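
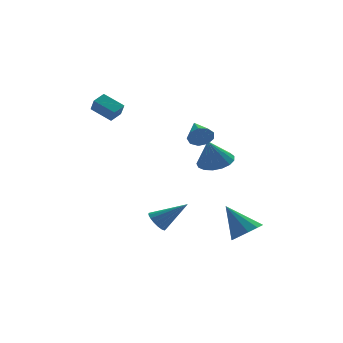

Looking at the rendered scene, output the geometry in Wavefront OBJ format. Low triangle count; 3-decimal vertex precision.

v 0.997 -3.302 2.598
v 1.324 -3.491 3.222
v 0.903 -1.798 3.102
v 1.666 -3.357 2.884
v 1.695 -3.197 2.412
v 1.396 -3.086 2.027
v 0.911 -3.077 1.909
v 0.466 -3.173 2.113
v 0.269 -3.33 2.545
v 0.413 -3.474 3.001
v 0.829 -3.538 3.268
v 2.734 1.991 -1.023
v 3.662 1.484 -0.859
v 2.226 1.589 0.603
v 3.757 1.965 -0.71
v 3.617 2.452 -0.633
v 3.276 2.833 -0.645
v 2.81 3.022 -0.744
v 2.326 2.974 -0.907
v 1.936 2.701 -1.096
v 1.729 2.266 -1.268
v 1.752 1.768 -1.385
v 2 1.321 -1.418
v 2.416 1.027 -1.361
v 2.904 0.955 -1.226
v 3.354 1.12 -1.045
v 3.421 -3.492 -4.259
v 4.203 -3.682 -3.683
v 2.439 -2.628 -2.641
v 4.281 -3.129 -3.931
v 4.031 -2.713 -4.304
v 3.547 -2.596 -4.66
v 3.015 -2.82 -4.863
v 2.638 -3.301 -4.835
v 2.56 -3.855 -4.587
v 2.81 -4.27 -4.214
v 3.294 -4.388 -3.858
v 3.826 -4.163 -3.655
v -2.829 1.534 2.995
v -3.838 2.268 3.671
v -2.945 2.081 2.227
v -3.954 2.816 2.904
v -2.226 2.084 3.296
v -3.235 2.819 3.973
v -2.342 2.632 2.529
v -3.351 3.366 3.205
v -1.134 -2.388 -3.624
v -0.801 -2.788 -4.122
v 0.434 -2.632 -2.376
v -0.696 -2.467 -4.19
v -0.692 -2.128 -4.129
v -0.789 -1.848 -3.953
v -0.965 -1.692 -3.701
v -1.18 -1.696 -3.432
v -1.385 -1.858 -3.207
v -1.532 -2.141 -3.077
v -1.588 -2.481 -3.073
v -1.54 -2.8 -3.195
v -1.399 -3.024 -3.416
v -1.198 -3.103 -3.684
v -0.982 -3.018 -3.939
f 2 1 4
f 2 4 3
f 4 1 5
f 4 5 3
f 5 1 6
f 5 6 3
f 6 1 7
f 6 7 3
f 7 1 8
f 7 8 3
f 8 1 9
f 8 9 3
f 9 1 10
f 9 10 3
f 10 1 11
f 10 11 3
f 11 1 2
f 11 2 3
f 13 12 15
f 13 15 14
f 15 12 16
f 15 16 14
f 16 12 17
f 16 17 14
f 17 12 18
f 17 18 14
f 18 12 19
f 18 19 14
f 19 12 20
f 19 20 14
f 20 12 21
f 20 21 14
f 21 12 22
f 21 22 14
f 22 12 23
f 22 23 14
f 23 12 24
f 23 24 14
f 24 12 25
f 24 25 14
f 25 12 26
f 25 26 14
f 26 12 13
f 26 13 14
f 28 27 30
f 28 30 29
f 30 27 31
f 30 31 29
f 31 27 32
f 31 32 29
f 32 27 33
f 32 33 29
f 33 27 34
f 33 34 29
f 34 27 35
f 34 35 29
f 35 27 36
f 35 36 29
f 36 27 37
f 36 37 29
f 37 27 38
f 37 38 29
f 38 27 28
f 38 28 29
f 40 42 39
f 43 40 39
f 39 42 41
f 41 43 39
f 40 46 42
f 44 40 43
f 44 46 40
f 42 46 41
f 45 43 41
f 41 46 45
f 45 44 43
f 46 44 45
f 48 47 50
f 48 50 49
f 50 47 51
f 50 51 49
f 51 47 52
f 51 52 49
f 52 47 53
f 52 53 49
f 53 47 54
f 53 54 49
f 54 47 55
f 54 55 49
f 55 47 56
f 55 56 49
f 56 47 57
f 56 57 49
f 57 47 58
f 57 58 49
f 58 47 59
f 58 59 49
f 59 47 60
f 59 60 49
f 60 47 61
f 60 61 49
f 61 47 48
f 61 48 49



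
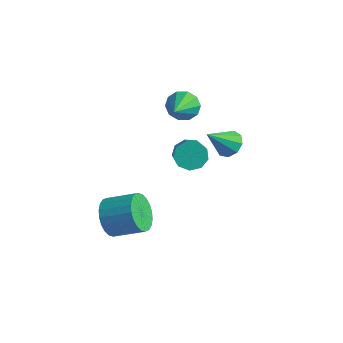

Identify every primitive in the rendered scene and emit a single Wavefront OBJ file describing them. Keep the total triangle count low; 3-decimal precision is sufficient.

v -2.333 3.165 0.371
v -1.932 3.702 0.926
v -1.547 1.755 1.169
v -2.404 3.562 1.142
v -2.848 3.269 1.064
v -3.096 2.937 0.721
v -3.052 2.692 0.245
v -2.734 2.627 -0.183
v -2.262 2.768 -0.4
v -1.817 3.06 -0.322
v -1.57 3.392 0.021
v -1.614 3.637 0.497
v -1.873 3.148 -2.948
v -1.578 2.745 -3.636
v -0.812 2.049 -2.9
v -1.107 2.452 -2.212
v -1.255 3.216 -3.527
v -0.489 2.52 -2.791
v -1.221 3.655 -3.148
v -0.455 2.959 -2.412
v -1.492 3.857 -2.675
v -0.726 3.161 -1.939
v -1.941 3.727 -2.329
v -1.175 3.031 -1.593
v -2.359 3.326 -2.274
v -1.593 2.63 -1.538
v -2.549 2.842 -2.533
v -1.783 2.146 -1.797
v -2.423 2.501 -2.987
v -1.657 1.805 -2.251
v -2.04 2.463 -3.423
v -1.273 1.767 -2.687
v -1.386 -2.676 -3.728
v -0.738 -3.11 -4.46
v 0.555 -2.319 -3.783
v -0.094 -1.884 -3.052
v -0.853 -2.758 -4.652
v 0.44 -1.966 -3.975
v -1.049 -2.393 -4.704
v 0.244 -1.602 -4.027
v -1.297 -2.071 -4.607
v -0.004 -1.28 -3.93
v -1.558 -1.841 -4.376
v -0.265 -1.05 -3.699
v -1.793 -1.739 -4.047
v -0.5 -0.947 -3.37
v -1.967 -1.778 -3.669
v -0.674 -0.987 -2.992
v -2.052 -1.955 -3.3
v -0.759 -1.164 -2.623
v -2.035 -2.241 -2.997
v -0.742 -1.45 -2.32
v -1.92 -2.594 -2.805
v -0.627 -1.802 -2.128
v -1.724 -2.958 -2.753
v -0.431 -2.167 -2.076
v -1.476 -3.28 -2.85
v -0.183 -2.489 -2.173
v -1.215 -3.51 -3.081
v 0.078 -2.719 -2.404
v -0.98 -3.613 -3.41
v 0.313 -2.821 -2.733
v -0.806 -3.573 -3.788
v 0.487 -2.782 -3.111
v -0.721 -3.396 -4.157
v 0.572 -2.605 -3.48
v 2.695 0.902 1.822
v 3.364 1.039 2.131
v 2.385 -0.242 2.998
v 3.009 1.347 2.337
v 2.507 1.447 2.302
v 2.093 1.292 2.043
v 1.96 0.954 1.679
v 2.171 0.593 1.383
v 2.627 0.376 1.292
v 3.115 0.405 1.449
v 3.406 0.667 1.78
f 2 1 4
f 2 4 3
f 4 1 5
f 4 5 3
f 5 1 6
f 5 6 3
f 6 1 7
f 6 7 3
f 7 1 8
f 7 8 3
f 8 1 9
f 8 9 3
f 9 1 10
f 9 10 3
f 10 1 11
f 10 11 3
f 11 1 12
f 11 12 3
f 12 1 2
f 12 2 3
f 14 13 17
f 14 17 15
f 15 17 18
f 15 18 16
f 17 13 19
f 17 19 18
f 18 19 20
f 18 20 16
f 19 13 21
f 19 21 20
f 20 21 22
f 20 22 16
f 21 13 23
f 21 23 22
f 22 23 24
f 22 24 16
f 23 13 25
f 23 25 24
f 24 25 26
f 24 26 16
f 25 13 27
f 25 27 26
f 26 27 28
f 26 28 16
f 27 13 29
f 27 29 28
f 28 29 30
f 28 30 16
f 29 13 31
f 29 31 30
f 30 31 32
f 30 32 16
f 31 13 14
f 31 14 32
f 32 14 15
f 32 15 16
f 34 33 37
f 34 37 35
f 35 37 38
f 35 38 36
f 37 33 39
f 37 39 38
f 38 39 40
f 38 40 36
f 39 33 41
f 39 41 40
f 40 41 42
f 40 42 36
f 41 33 43
f 41 43 42
f 42 43 44
f 42 44 36
f 43 33 45
f 43 45 44
f 44 45 46
f 44 46 36
f 45 33 47
f 45 47 46
f 46 47 48
f 46 48 36
f 47 33 49
f 47 49 48
f 48 49 50
f 48 50 36
f 49 33 51
f 49 51 50
f 50 51 52
f 50 52 36
f 51 33 53
f 51 53 52
f 52 53 54
f 52 54 36
f 53 33 55
f 53 55 54
f 54 55 56
f 54 56 36
f 55 33 57
f 55 57 56
f 56 57 58
f 56 58 36
f 57 33 59
f 57 59 58
f 58 59 60
f 58 60 36
f 59 33 61
f 59 61 60
f 60 61 62
f 60 62 36
f 61 33 63
f 61 63 62
f 62 63 64
f 62 64 36
f 63 33 65
f 63 65 64
f 64 65 66
f 64 66 36
f 65 33 34
f 65 34 66
f 66 34 35
f 66 35 36
f 68 67 70
f 68 70 69
f 70 67 71
f 70 71 69
f 71 67 72
f 71 72 69
f 72 67 73
f 72 73 69
f 73 67 74
f 73 74 69
f 74 67 75
f 74 75 69
f 75 67 76
f 75 76 69
f 76 67 77
f 76 77 69
f 77 67 68
f 77 68 69



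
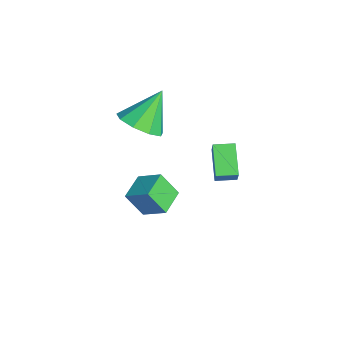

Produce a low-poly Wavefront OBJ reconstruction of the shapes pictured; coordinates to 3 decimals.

v -3.503 1.452 -0.382
v -2.797 2.152 -0.56
v -4.097 2.408 1.022
v -3.374 2.304 -0.908
v -4.011 2.058 -1.01
v -4.41 1.528 -0.818
v -4.385 0.962 -0.422
v -3.947 0.626 -0.008
v -3.301 0.676 0.232
v -2.749 1.089 0.184
v -2.55 1.672 -0.128
v 1.26 3.481 0.403
v 0.121 3.566 1.141
v 1.328 4.288 0.415
v 0.189 4.373 1.153
v 1.751 3.427 1.167
v 0.612 3.512 1.905
v 1.819 4.234 1.179
v 0.68 4.319 1.917
v -2.484 1.903 -3.876
v -2.707 1.254 -2.844
v -1.846 2.686 -3.245
v -2.07 2.036 -2.213
v -1.51 1.264 -4.067
v -1.734 0.614 -3.035
v -0.873 2.046 -3.436
v -1.096 1.397 -2.404
f 2 1 4
f 2 4 3
f 4 1 5
f 4 5 3
f 5 1 6
f 5 6 3
f 6 1 7
f 6 7 3
f 7 1 8
f 7 8 3
f 8 1 9
f 8 9 3
f 9 1 10
f 9 10 3
f 10 1 11
f 10 11 3
f 11 1 2
f 11 2 3
f 13 15 12
f 16 13 12
f 12 15 14
f 14 16 12
f 13 19 15
f 17 13 16
f 17 19 13
f 15 19 14
f 18 16 14
f 14 19 18
f 18 17 16
f 19 17 18
f 21 23 20
f 24 21 20
f 20 23 22
f 22 24 20
f 21 27 23
f 25 21 24
f 25 27 21
f 23 27 22
f 26 24 22
f 22 27 26
f 26 25 24
f 27 25 26



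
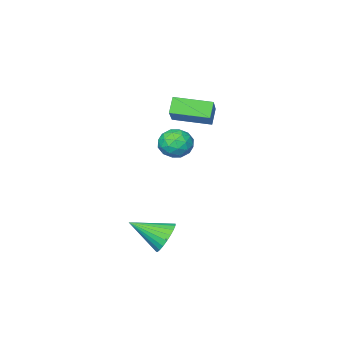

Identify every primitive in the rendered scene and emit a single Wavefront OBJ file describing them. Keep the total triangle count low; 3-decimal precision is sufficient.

v -3.769 -3.026 3.621
v -2.579 -1.742 4.937
v -5.252 -1.43 3.403
v -4.062 -0.145 4.719
v -3.218 -2.635 2.741
v -2.028 -1.35 4.057
v -4.701 -1.038 2.523
v -3.511 0.246 3.839
v -3.964 -1.692 1.368
v -3.116 -1.629 1.987
v -3.104 -2.691 0.293
v -2.256 -2.628 0.912
v -3.106 -3.155 1.236
v -3.638 -2.538 1.901
v -2.582 -1.782 0.379
v -3.114 -1.165 1.044
v -2.262 -1.685 1.376
v -2.587 -2.533 1.906
v -3.633 -1.787 0.374
v -3.958 -2.635 0.904
v -3.616 -1.573 1.772
v -2.604 -2.747 0.508
v -3.104 -3.057 0.698
v -2.606 -3.02 1.063
v -3.922 -2.107 1.721
v -3.424 -2.07 2.085
v -3.418 -2.967 1.644
v -2.796 -2.25 0.195
v -2.298 -2.213 0.559
v -3.614 -1.3 1.217
v -3.116 -1.263 1.582
v -2.802 -1.353 0.636
v -2.616 -1.569 1.777
v -2.11 -2.156 1.145
v -2.301 -1.659 0.832
v -2.614 -1.296 1.222
v -2.806 -2.067 2.088
v -2.301 -2.655 1.456
v -2.8 -2.965 1.647
v -3.113 -2.602 2.037
v -2.304 -2.1 1.729
v -3.919 -1.665 0.824
v -3.414 -2.253 0.192
v -3.107 -1.718 0.243
v -3.42 -1.355 0.633
v -4.11 -2.164 1.135
v -3.604 -2.751 0.503
v -3.606 -3.024 1.058
v -3.919 -2.661 1.448
v -3.916 -2.22 0.551
v 2.11 3.732 -1.69
v 2.681 3.685 -2.522
v 3.43 2.408 -0.71
v 2.845 3.989 -2.333
v 2.898 4.254 -2.046
v 2.831 4.439 -1.705
v 2.654 4.517 -1.361
v 2.394 4.475 -1.068
v 2.091 4.32 -0.869
v 1.791 4.075 -0.796
v 1.539 3.778 -0.858
v 1.375 3.474 -1.047
v 1.322 3.209 -1.334
v 1.39 3.024 -1.675
v 1.567 2.946 -2.018
v 1.826 2.988 -2.312
v 2.129 3.143 -2.511
v 2.429 3.388 -2.584
f 2 4 1
f 5 2 1
f 1 4 3
f 3 5 1
f 2 8 4
f 6 2 5
f 6 8 2
f 4 8 3
f 7 5 3
f 3 8 7
f 7 6 5
f 8 6 7
f 9 46 25
f 46 20 49
f 25 49 14
f 46 49 25
f 9 25 21
f 25 14 26
f 21 26 10
f 25 26 21
f 9 21 30
f 21 10 31
f 30 31 16
f 21 31 30
f 9 30 42
f 30 16 45
f 42 45 19
f 30 45 42
f 9 42 46
f 42 19 50
f 46 50 20
f 42 50 46
f 10 26 37
f 26 14 40
f 37 40 18
f 26 40 37
f 14 49 27
f 49 20 48
f 27 48 13
f 49 48 27
f 20 50 47
f 50 19 43
f 47 43 11
f 50 43 47
f 19 45 44
f 45 16 32
f 44 32 15
f 45 32 44
f 16 31 36
f 31 10 33
f 36 33 17
f 31 33 36
f 12 38 24
f 38 18 39
f 24 39 13
f 38 39 24
f 12 24 22
f 24 13 23
f 22 23 11
f 24 23 22
f 12 22 29
f 22 11 28
f 29 28 15
f 22 28 29
f 12 29 34
f 29 15 35
f 34 35 17
f 29 35 34
f 12 34 38
f 34 17 41
f 38 41 18
f 34 41 38
f 13 39 27
f 39 18 40
f 27 40 14
f 39 40 27
f 11 23 47
f 23 13 48
f 47 48 20
f 23 48 47
f 15 28 44
f 28 11 43
f 44 43 19
f 28 43 44
f 17 35 36
f 35 15 32
f 36 32 16
f 35 32 36
f 18 41 37
f 41 17 33
f 37 33 10
f 41 33 37
f 52 51 54
f 52 54 53
f 54 51 55
f 54 55 53
f 55 51 56
f 55 56 53
f 56 51 57
f 56 57 53
f 57 51 58
f 57 58 53
f 58 51 59
f 58 59 53
f 59 51 60
f 59 60 53
f 60 51 61
f 60 61 53
f 61 51 62
f 61 62 53
f 62 51 63
f 62 63 53
f 63 51 64
f 63 64 53
f 64 51 65
f 64 65 53
f 65 51 66
f 65 66 53
f 66 51 67
f 66 67 53
f 67 51 68
f 67 68 53
f 68 51 52
f 68 52 53



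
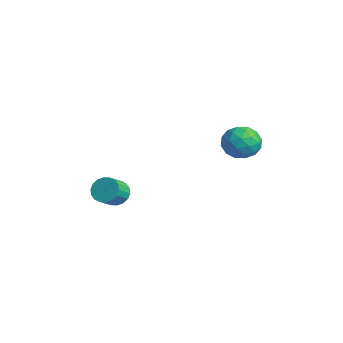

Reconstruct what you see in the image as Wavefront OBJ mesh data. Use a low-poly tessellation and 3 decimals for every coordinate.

v 2.038 -2.624 -3.602
v 2.646 -2.306 -3.74
v 3.151 -3.019 -3.157
v 2.542 -3.336 -3.018
v 2.55 -2.162 -3.481
v 3.055 -2.875 -2.898
v 2.352 -2.11 -3.246
v 2.857 -2.822 -2.663
v 2.093 -2.159 -3.081
v 2.597 -2.871 -2.498
v 1.822 -2.3 -3.02
v 2.326 -3.012 -2.436
v 1.594 -2.505 -3.074
v 2.098 -3.218 -2.49
v 1.454 -2.734 -3.232
v 1.958 -3.447 -2.648
v 1.429 -2.941 -3.463
v 1.934 -3.654 -2.88
v 1.525 -3.085 -3.722
v 2.03 -3.798 -3.139
v 1.723 -3.138 -3.957
v 2.228 -3.85 -3.374
v 1.983 -3.089 -4.122
v 2.487 -3.801 -3.539
v 2.254 -2.948 -4.184
v 2.758 -3.66 -3.6
v 2.482 -2.742 -4.13
v 2.986 -3.455 -3.546
v 2.622 -2.513 -3.972
v 3.126 -3.226 -3.388
v 2.95 2.801 -0.387
v 3.397 3.296 -1.073
v 4.163 1.844 -0.287
v 4.61 2.339 -0.973
v 4.472 2.732 -0.111
v 3.722 3.324 -0.173
v 3.838 1.816 -1.187
v 3.088 2.408 -1.249
v 3.946 2.687 -1.567
v 4.338 3.254 -0.903
v 3.222 1.886 -0.457
v 3.614 2.453 0.207
v 3.067 3.133 -0.739
v 4.493 2.007 -0.621
v 4.412 2.239 -0.115
v 4.675 2.53 -0.518
v 3.258 3.149 -0.21
v 3.521 3.44 -0.613
v 4.153 3.108 -0.048
v 4.039 1.7 -0.747
v 4.302 1.991 -1.15
v 2.885 2.61 -0.842
v 3.148 2.901 -1.245
v 3.407 2.032 -1.312
v 3.653 3.066 -1.432
v 4.366 2.503 -1.373
v 3.912 2.196 -1.499
v 3.471 2.544 -1.536
v 3.883 3.399 -1.042
v 4.596 2.836 -0.983
v 4.515 3.067 -0.477
v 4.074 3.415 -0.513
v 4.205 3.041 -1.332
v 2.964 2.304 -0.377
v 3.677 1.741 -0.318
v 3.486 1.725 -0.847
v 3.045 2.073 -0.883
v 3.194 2.637 0.013
v 3.907 2.074 0.072
v 4.089 2.596 0.176
v 3.648 2.944 0.139
v 3.355 2.099 -0.028
f 2 1 5
f 2 5 3
f 3 5 6
f 3 6 4
f 5 1 7
f 5 7 6
f 6 7 8
f 6 8 4
f 7 1 9
f 7 9 8
f 8 9 10
f 8 10 4
f 9 1 11
f 9 11 10
f 10 11 12
f 10 12 4
f 11 1 13
f 11 13 12
f 12 13 14
f 12 14 4
f 13 1 15
f 13 15 14
f 14 15 16
f 14 16 4
f 15 1 17
f 15 17 16
f 16 17 18
f 16 18 4
f 17 1 19
f 17 19 18
f 18 19 20
f 18 20 4
f 19 1 21
f 19 21 20
f 20 21 22
f 20 22 4
f 21 1 23
f 21 23 22
f 22 23 24
f 22 24 4
f 23 1 25
f 23 25 24
f 24 25 26
f 24 26 4
f 25 1 27
f 25 27 26
f 26 27 28
f 26 28 4
f 27 1 29
f 27 29 28
f 28 29 30
f 28 30 4
f 29 1 2
f 29 2 30
f 30 2 3
f 30 3 4
f 31 68 47
f 68 42 71
f 47 71 36
f 68 71 47
f 31 47 43
f 47 36 48
f 43 48 32
f 47 48 43
f 31 43 52
f 43 32 53
f 52 53 38
f 43 53 52
f 31 52 64
f 52 38 67
f 64 67 41
f 52 67 64
f 31 64 68
f 64 41 72
f 68 72 42
f 64 72 68
f 32 48 59
f 48 36 62
f 59 62 40
f 48 62 59
f 36 71 49
f 71 42 70
f 49 70 35
f 71 70 49
f 42 72 69
f 72 41 65
f 69 65 33
f 72 65 69
f 41 67 66
f 67 38 54
f 66 54 37
f 67 54 66
f 38 53 58
f 53 32 55
f 58 55 39
f 53 55 58
f 34 60 46
f 60 40 61
f 46 61 35
f 60 61 46
f 34 46 44
f 46 35 45
f 44 45 33
f 46 45 44
f 34 44 51
f 44 33 50
f 51 50 37
f 44 50 51
f 34 51 56
f 51 37 57
f 56 57 39
f 51 57 56
f 34 56 60
f 56 39 63
f 60 63 40
f 56 63 60
f 35 61 49
f 61 40 62
f 49 62 36
f 61 62 49
f 33 45 69
f 45 35 70
f 69 70 42
f 45 70 69
f 37 50 66
f 50 33 65
f 66 65 41
f 50 65 66
f 39 57 58
f 57 37 54
f 58 54 38
f 57 54 58
f 40 63 59
f 63 39 55
f 59 55 32
f 63 55 59



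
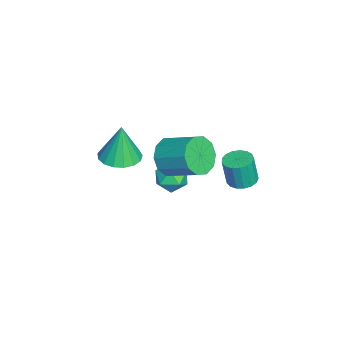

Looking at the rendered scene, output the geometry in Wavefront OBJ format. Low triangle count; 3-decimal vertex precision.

v 2.825 2.672 -1.166
v 3.38 3.094 -1.11
v 3.411 2.87 0.282
v 2.855 2.448 0.226
v 3.119 3.3 -1.071
v 3.149 3.076 0.321
v 2.79 3.362 -1.054
v 2.82 3.138 0.338
v 2.469 3.266 -1.062
v 2.499 3.042 0.329
v 2.23 3.034 -1.095
v 2.26 2.81 0.297
v 2.127 2.719 -1.143
v 2.157 2.495 0.249
v 2.184 2.393 -1.197
v 2.214 2.169 0.195
v 2.387 2.131 -1.243
v 2.418 1.907 0.148
v 2.691 1.993 -1.272
v 2.722 1.769 0.119
v 3.026 2.011 -1.277
v 3.056 1.787 0.115
v 3.314 2.18 -1.256
v 3.345 1.956 0.136
v 3.491 2.462 -1.214
v 3.521 2.238 0.178
v 3.515 2.792 -1.162
v 3.545 2.568 0.23
v 0.908 -0.657 -1.495
v 1.751 -0.735 -2.116
v 2.495 0.678 -1.286
v 1.652 0.757 -0.665
v 1.325 -0.341 -2.406
v 2.068 1.072 -1.576
v 0.739 -0.068 -2.347
v 1.483 1.346 -1.517
v 0.218 -0.019 -1.964
v 0.962 1.395 -1.134
v -0.039 -0.214 -1.401
v 0.704 1.2 -0.571
v 0.065 -0.578 -0.874
v 0.809 0.835 -0.044
v 0.492 -0.972 -0.584
v 1.235 0.441 0.246
v 1.077 -1.246 -0.643
v 1.821 0.168 0.187
v 1.598 -1.295 -1.026
v 2.342 0.119 -0.196
v 1.856 -1.1 -1.589
v 2.599 0.314 -0.759
v -0.593 -3.064 -2.883
v 0.39 -2.758 -2.861
v -0.667 -2.976 -0.897
v 0.135 -2.336 -2.889
v -0.286 -2.081 -2.915
v -0.778 -2.052 -2.935
v -1.227 -2.254 -2.942
v -1.531 -2.642 -2.936
v -1.621 -3.126 -2.918
v -1.475 -3.596 -2.892
v -1.127 -3.945 -2.864
v -0.657 -4.091 -2.84
v -0.172 -4.002 -2.826
v 0.216 -3.698 -2.826
v 0.419 -3.249 -2.838
v -0.66 -0.7 -3.214
v -0.187 0.012 -3.39
v -0.093 -1.352 -4.33
v 0.38 -0.64 -4.506
v 0.557 -1.117 -3.797
v 0.206 -0.714 -3.107
v -0.486 -0.626 -4.613
v -0.837 -0.223 -3.923
v -0.08 0.058 -4.254
v 0.565 -0.245 -3.75
v -0.845 -1.095 -3.97
v -0.2 -1.398 -3.466
f 2 1 5
f 2 5 3
f 3 5 6
f 3 6 4
f 5 1 7
f 5 7 6
f 6 7 8
f 6 8 4
f 7 1 9
f 7 9 8
f 8 9 10
f 8 10 4
f 9 1 11
f 9 11 10
f 10 11 12
f 10 12 4
f 11 1 13
f 11 13 12
f 12 13 14
f 12 14 4
f 13 1 15
f 13 15 14
f 14 15 16
f 14 16 4
f 15 1 17
f 15 17 16
f 16 17 18
f 16 18 4
f 17 1 19
f 17 19 18
f 18 19 20
f 18 20 4
f 19 1 21
f 19 21 20
f 20 21 22
f 20 22 4
f 21 1 23
f 21 23 22
f 22 23 24
f 22 24 4
f 23 1 25
f 23 25 24
f 24 25 26
f 24 26 4
f 25 1 27
f 25 27 26
f 26 27 28
f 26 28 4
f 27 1 2
f 27 2 28
f 28 2 3
f 28 3 4
f 30 29 33
f 30 33 31
f 31 33 34
f 31 34 32
f 33 29 35
f 33 35 34
f 34 35 36
f 34 36 32
f 35 29 37
f 35 37 36
f 36 37 38
f 36 38 32
f 37 29 39
f 37 39 38
f 38 39 40
f 38 40 32
f 39 29 41
f 39 41 40
f 40 41 42
f 40 42 32
f 41 29 43
f 41 43 42
f 42 43 44
f 42 44 32
f 43 29 45
f 43 45 44
f 44 45 46
f 44 46 32
f 45 29 47
f 45 47 46
f 46 47 48
f 46 48 32
f 47 29 49
f 47 49 48
f 48 49 50
f 48 50 32
f 49 29 30
f 49 30 50
f 50 30 31
f 50 31 32
f 52 51 54
f 52 54 53
f 54 51 55
f 54 55 53
f 55 51 56
f 55 56 53
f 56 51 57
f 56 57 53
f 57 51 58
f 57 58 53
f 58 51 59
f 58 59 53
f 59 51 60
f 59 60 53
f 60 51 61
f 60 61 53
f 61 51 62
f 61 62 53
f 62 51 63
f 62 63 53
f 63 51 64
f 63 64 53
f 64 51 65
f 64 65 53
f 65 51 52
f 65 52 53
f 66 77 71
f 66 71 67
f 66 67 73
f 66 73 76
f 66 76 77
f 67 71 75
f 71 77 70
f 77 76 68
f 76 73 72
f 73 67 74
f 69 75 70
f 69 70 68
f 69 68 72
f 69 72 74
f 69 74 75
f 70 75 71
f 68 70 77
f 72 68 76
f 74 72 73
f 75 74 67



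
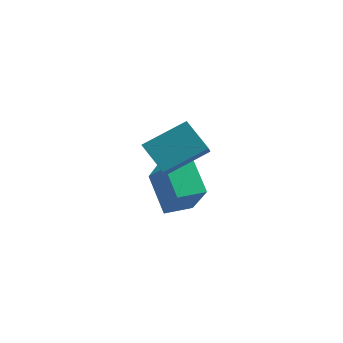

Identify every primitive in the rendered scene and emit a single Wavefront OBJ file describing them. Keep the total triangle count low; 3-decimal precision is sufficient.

v 0.888 2.021 0.579
v 1.082 1.272 1.29
v 2.047 3.031 1.327
v 2.24 2.283 2.038
v 1.8 1.537 -0.178
v 1.993 0.789 0.533
v 2.958 2.548 0.57
v 3.152 1.799 1.281
v 1.138 3.133 -3.434
v 1.883 2.407 -1.892
v 0.205 4.168 -2.496
v 0.95 3.442 -0.954
v 1.91 3.858 -3.466
v 2.655 3.132 -1.924
v 0.977 4.893 -2.528
v 1.722 4.167 -0.986
f 2 4 1
f 5 2 1
f 1 4 3
f 3 5 1
f 2 8 4
f 6 2 5
f 6 8 2
f 4 8 3
f 7 5 3
f 3 8 7
f 7 6 5
f 8 6 7
f 10 12 9
f 13 10 9
f 9 12 11
f 11 13 9
f 10 16 12
f 14 10 13
f 14 16 10
f 12 16 11
f 15 13 11
f 11 16 15
f 15 14 13
f 16 14 15



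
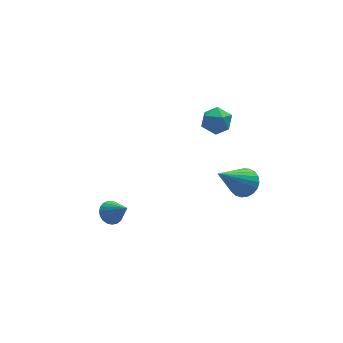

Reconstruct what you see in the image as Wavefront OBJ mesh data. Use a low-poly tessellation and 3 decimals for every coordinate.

v 3.155 -2.9 -1.265
v 3.517 -2.555 -0.85
v 1.885 -3.38 0.245
v 3.342 -2.369 -0.939
v 3.134 -2.276 -1.084
v 2.929 -2.29 -1.26
v 2.764 -2.409 -1.437
v 2.666 -2.614 -1.584
v 2.653 -2.868 -1.677
v 2.726 -3.127 -1.697
v 2.873 -3.347 -1.644
v 3.07 -3.49 -1.524
v 3.28 -3.53 -1.36
v 3.469 -3.462 -1.179
v 3.604 -3.296 -1.013
v 3.661 -3.062 -0.891
v 3.63 -2.8 -0.833
v 3.273 1.962 -2.315
v 3.818 2.283 -2.626
v 3.982 1.497 -1.554
v 4.527 1.818 -1.865
v 4.049 2.197 -1.514
v 3.61 2.485 -1.984
v 4.19 1.295 -2.196
v 3.751 1.583 -2.666
v 4.384 1.871 -2.553
v 4.297 2.428 -2.131
v 3.503 1.352 -2.049
v 3.416 1.909 -1.627
v -1.432 -0.727 -3.727
v -0.998 -0.84 -4.028
v -1.008 -1.433 -2.853
v -0.93 -0.658 -3.914
v -0.949 -0.489 -3.768
v -1.051 -0.361 -3.615
v -1.219 -0.296 -3.481
v -1.424 -0.305 -3.39
v -1.63 -0.388 -3.356
v -1.802 -0.529 -3.387
v -1.91 -0.705 -3.477
v -1.935 -0.884 -3.609
v -1.873 -1.036 -3.762
v -1.735 -1.135 -3.909
v -1.544 -1.163 -4.025
v -1.334 -1.116 -4.088
v -1.141 -1.002 -4.09
f 2 1 4
f 2 4 3
f 4 1 5
f 4 5 3
f 5 1 6
f 5 6 3
f 6 1 7
f 6 7 3
f 7 1 8
f 7 8 3
f 8 1 9
f 8 9 3
f 9 1 10
f 9 10 3
f 10 1 11
f 10 11 3
f 11 1 12
f 11 12 3
f 12 1 13
f 12 13 3
f 13 1 14
f 13 14 3
f 14 1 15
f 14 15 3
f 15 1 16
f 15 16 3
f 16 1 17
f 16 17 3
f 17 1 2
f 17 2 3
f 18 29 23
f 18 23 19
f 18 19 25
f 18 25 28
f 18 28 29
f 19 23 27
f 23 29 22
f 29 28 20
f 28 25 24
f 25 19 26
f 21 27 22
f 21 22 20
f 21 20 24
f 21 24 26
f 21 26 27
f 22 27 23
f 20 22 29
f 24 20 28
f 26 24 25
f 27 26 19
f 31 30 33
f 31 33 32
f 33 30 34
f 33 34 32
f 34 30 35
f 34 35 32
f 35 30 36
f 35 36 32
f 36 30 37
f 36 37 32
f 37 30 38
f 37 38 32
f 38 30 39
f 38 39 32
f 39 30 40
f 39 40 32
f 40 30 41
f 40 41 32
f 41 30 42
f 41 42 32
f 42 30 43
f 42 43 32
f 43 30 44
f 43 44 32
f 44 30 45
f 44 45 32
f 45 30 46
f 45 46 32
f 46 30 31
f 46 31 32



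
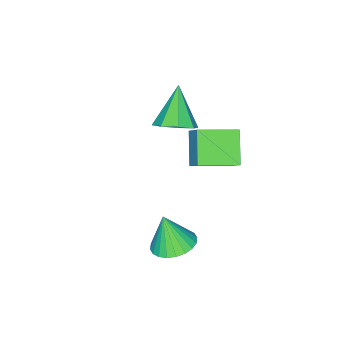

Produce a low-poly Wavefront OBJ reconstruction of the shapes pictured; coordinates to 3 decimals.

v -2.396 -0.823 -2.441
v -1.715 -1.581 -2.291
v -3.624 -1.617 -0.879
v -1.562 -0.947 -1.849
v -1.898 -0.24 -1.753
v -2.525 0.126 -2.061
v -3.077 -0.065 -2.591
v -3.229 -0.699 -3.033
v -2.894 -1.406 -3.129
v -2.266 -1.771 -2.821
v -1.337 0.792 -0.806
v -0.914 1.566 0.149
v -2.734 1.985 -1.154
v -2.311 2.759 -0.199
v -0.329 1.641 -1.941
v 0.094 2.415 -0.986
v -1.726 2.834 -2.289
v -1.303 3.608 -1.334
v 2.481 3.057 -4.102
v 3.436 2.723 -4.234
v 2.519 2.523 -2.478
v 3.5 3.096 -4.113
v 3.41 3.464 -3.99
v 3.178 3.769 -3.884
v 2.84 3.967 -3.811
v 2.448 4.025 -3.782
v 2.06 3.937 -3.803
v 1.737 3.714 -3.868
v 1.527 3.392 -3.97
v 1.462 3.018 -4.091
v 1.552 2.651 -4.214
v 1.784 2.345 -4.32
v 2.122 2.148 -4.393
v 2.515 2.089 -4.421
v 2.902 2.178 -4.401
v 3.226 2.4 -4.335
f 2 1 4
f 2 4 3
f 4 1 5
f 4 5 3
f 5 1 6
f 5 6 3
f 6 1 7
f 6 7 3
f 7 1 8
f 7 8 3
f 8 1 9
f 8 9 3
f 9 1 10
f 9 10 3
f 10 1 2
f 10 2 3
f 12 14 11
f 15 12 11
f 11 14 13
f 13 15 11
f 12 18 14
f 16 12 15
f 16 18 12
f 14 18 13
f 17 15 13
f 13 18 17
f 17 16 15
f 18 16 17
f 20 19 22
f 20 22 21
f 22 19 23
f 22 23 21
f 23 19 24
f 23 24 21
f 24 19 25
f 24 25 21
f 25 19 26
f 25 26 21
f 26 19 27
f 26 27 21
f 27 19 28
f 27 28 21
f 28 19 29
f 28 29 21
f 29 19 30
f 29 30 21
f 30 19 31
f 30 31 21
f 31 19 32
f 31 32 21
f 32 19 33
f 32 33 21
f 33 19 34
f 33 34 21
f 34 19 35
f 34 35 21
f 35 19 36
f 35 36 21
f 36 19 20
f 36 20 21



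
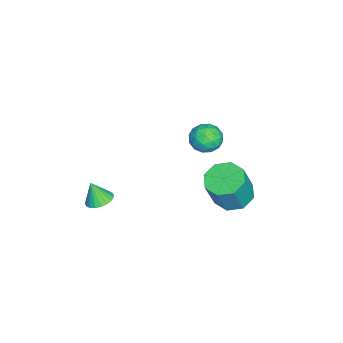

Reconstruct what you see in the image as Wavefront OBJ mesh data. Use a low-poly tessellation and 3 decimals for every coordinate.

v 1.503 3.46 0.069
v 2.5 3.312 -0.344
v 3.235 2.953 1.557
v 2.237 3.1 1.971
v 2.355 4.107 -0.138
v 3.09 3.748 1.764
v 1.71 4.523 0.19
v 2.445 4.164 2.092
v 0.944 4.316 0.447
v 1.679 3.957 2.348
v 0.505 3.607 0.483
v 1.24 3.248 2.384
v 0.65 2.812 0.276
v 1.385 2.453 2.178
v 1.295 2.396 -0.052
v 2.03 2.037 1.85
v 2.061 2.603 -0.308
v 2.796 2.244 1.593
v -2.26 1.887 1.785
v -1.599 2.316 1.261
v -1.681 0.524 1.399
v -1.02 0.953 0.875
v -0.996 1.024 1.818
v -1.354 1.867 2.057
v -1.926 0.973 0.603
v -2.284 1.816 0.842
v -1.393 1.751 0.531
v -0.818 1.783 1.281
v -2.462 1.057 1.379
v -1.887 1.089 2.129
v -1.98 2.222 1.557
v -1.3 0.618 1.103
v -1.285 0.66 1.657
v -0.897 0.913 1.349
v -1.836 1.957 2.025
v -1.448 2.21 1.717
v -1.093 1.45 2.044
v -1.832 0.63 0.943
v -1.444 0.883 0.635
v -2.383 1.927 1.311
v -1.995 2.18 1.003
v -2.187 1.39 0.616
v -1.471 2.142 0.82
v -1.13 1.34 0.592
v -1.663 1.352 0.433
v -1.873 1.848 0.573
v -1.133 2.16 1.261
v -0.792 1.359 1.034
v -0.778 1.401 1.588
v -0.988 1.896 1.729
v -1.012 1.828 0.832
v -2.488 1.481 1.626
v -2.147 0.68 1.399
v -2.292 0.944 0.931
v -2.502 1.439 1.072
v -2.15 1.5 2.068
v -1.809 0.698 1.84
v -1.407 0.992 2.087
v -1.617 1.488 2.227
v -2.268 1.012 1.828
v 2.358 -3.232 -0.951
v 3.065 -3.532 -1.009
v 2.262 -3.688 0.251
v 3.126 -3.24 -0.893
v 3.054 -2.946 -0.787
v 2.862 -2.702 -0.71
v 2.583 -2.549 -0.674
v 2.265 -2.515 -0.686
v 1.963 -2.604 -0.744
v 1.729 -2.802 -0.838
v 1.604 -3.074 -0.952
v 1.61 -3.373 -1.065
v 1.744 -3.648 -1.159
v 1.985 -3.851 -1.216
v 2.291 -3.947 -1.228
v 2.608 -3.919 -1.192
v 2.881 -3.772 -1.115
f 2 1 5
f 2 5 3
f 3 5 6
f 3 6 4
f 5 1 7
f 5 7 6
f 6 7 8
f 6 8 4
f 7 1 9
f 7 9 8
f 8 9 10
f 8 10 4
f 9 1 11
f 9 11 10
f 10 11 12
f 10 12 4
f 11 1 13
f 11 13 12
f 12 13 14
f 12 14 4
f 13 1 15
f 13 15 14
f 14 15 16
f 14 16 4
f 15 1 17
f 15 17 16
f 16 17 18
f 16 18 4
f 17 1 2
f 17 2 18
f 18 2 3
f 18 3 4
f 19 56 35
f 56 30 59
f 35 59 24
f 56 59 35
f 19 35 31
f 35 24 36
f 31 36 20
f 35 36 31
f 19 31 40
f 31 20 41
f 40 41 26
f 31 41 40
f 19 40 52
f 40 26 55
f 52 55 29
f 40 55 52
f 19 52 56
f 52 29 60
f 56 60 30
f 52 60 56
f 20 36 47
f 36 24 50
f 47 50 28
f 36 50 47
f 24 59 37
f 59 30 58
f 37 58 23
f 59 58 37
f 30 60 57
f 60 29 53
f 57 53 21
f 60 53 57
f 29 55 54
f 55 26 42
f 54 42 25
f 55 42 54
f 26 41 46
f 41 20 43
f 46 43 27
f 41 43 46
f 22 48 34
f 48 28 49
f 34 49 23
f 48 49 34
f 22 34 32
f 34 23 33
f 32 33 21
f 34 33 32
f 22 32 39
f 32 21 38
f 39 38 25
f 32 38 39
f 22 39 44
f 39 25 45
f 44 45 27
f 39 45 44
f 22 44 48
f 44 27 51
f 48 51 28
f 44 51 48
f 23 49 37
f 49 28 50
f 37 50 24
f 49 50 37
f 21 33 57
f 33 23 58
f 57 58 30
f 33 58 57
f 25 38 54
f 38 21 53
f 54 53 29
f 38 53 54
f 27 45 46
f 45 25 42
f 46 42 26
f 45 42 46
f 28 51 47
f 51 27 43
f 47 43 20
f 51 43 47
f 62 61 64
f 62 64 63
f 64 61 65
f 64 65 63
f 65 61 66
f 65 66 63
f 66 61 67
f 66 67 63
f 67 61 68
f 67 68 63
f 68 61 69
f 68 69 63
f 69 61 70
f 69 70 63
f 70 61 71
f 70 71 63
f 71 61 72
f 71 72 63
f 72 61 73
f 72 73 63
f 73 61 74
f 73 74 63
f 74 61 75
f 74 75 63
f 75 61 76
f 75 76 63
f 76 61 77
f 76 77 63
f 77 61 62
f 77 62 63



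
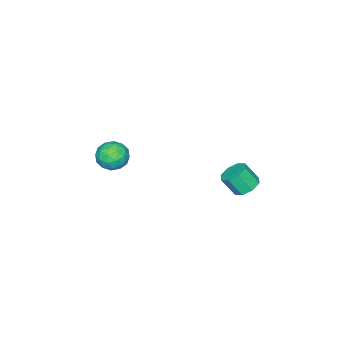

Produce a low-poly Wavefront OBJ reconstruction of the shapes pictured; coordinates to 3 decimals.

v 1.399 3.395 3.171
v 1.827 4.045 3.459
v 2.148 3.355 4.538
v 1.721 2.705 4.249
v 1.219 4.052 3.645
v 1.541 3.362 4.723
v 0.717 3.674 3.553
v 1.039 2.984 4.631
v 0.615 3.133 3.237
v 0.936 2.443 4.315
v 0.972 2.745 2.882
v 1.293 2.055 3.961
v 1.579 2.738 2.697
v 1.901 2.048 3.775
v 2.081 3.116 2.789
v 2.403 2.426 3.867
v 2.184 3.657 3.105
v 2.505 2.967 4.183
v 2.935 -3.777 4.241
v 3.632 -3.108 3.948
v 3.508 -4.852 3.152
v 4.205 -4.183 2.859
v 4.264 -4.605 3.774
v 3.91 -3.941 4.447
v 3.23 -4.019 2.653
v 2.876 -3.355 3.326
v 3.814 -3.258 2.966
v 4.453 -3.62 3.659
v 2.687 -4.34 3.441
v 3.326 -4.702 4.134
v 3.233 -3.349 4.19
v 3.907 -4.611 2.91
v 3.941 -4.859 3.448
v 4.351 -4.466 3.275
v 3.397 -3.838 4.483
v 3.806 -3.445 4.311
v 4.178 -4.324 4.209
v 3.334 -4.515 2.789
v 3.743 -4.122 2.617
v 2.789 -3.494 3.825
v 3.199 -3.101 3.652
v 2.962 -3.636 2.891
v 3.75 -3.043 3.441
v 4.087 -3.675 2.801
v 3.514 -3.579 2.68
v 3.306 -3.189 3.075
v 4.126 -3.256 3.848
v 4.462 -3.887 3.208
v 4.497 -4.135 3.746
v 4.289 -3.745 4.141
v 4.233 -3.344 3.271
v 2.678 -4.073 3.892
v 3.014 -4.704 3.252
v 2.851 -4.215 2.959
v 2.643 -3.825 3.354
v 3.053 -4.285 4.299
v 3.39 -4.917 3.659
v 3.834 -4.771 4.025
v 3.626 -4.381 4.42
v 2.907 -4.616 3.829
f 2 1 5
f 2 5 3
f 3 5 6
f 3 6 4
f 5 1 7
f 5 7 6
f 6 7 8
f 6 8 4
f 7 1 9
f 7 9 8
f 8 9 10
f 8 10 4
f 9 1 11
f 9 11 10
f 10 11 12
f 10 12 4
f 11 1 13
f 11 13 12
f 12 13 14
f 12 14 4
f 13 1 15
f 13 15 14
f 14 15 16
f 14 16 4
f 15 1 17
f 15 17 16
f 16 17 18
f 16 18 4
f 17 1 2
f 17 2 18
f 18 2 3
f 18 3 4
f 19 56 35
f 56 30 59
f 35 59 24
f 56 59 35
f 19 35 31
f 35 24 36
f 31 36 20
f 35 36 31
f 19 31 40
f 31 20 41
f 40 41 26
f 31 41 40
f 19 40 52
f 40 26 55
f 52 55 29
f 40 55 52
f 19 52 56
f 52 29 60
f 56 60 30
f 52 60 56
f 20 36 47
f 36 24 50
f 47 50 28
f 36 50 47
f 24 59 37
f 59 30 58
f 37 58 23
f 59 58 37
f 30 60 57
f 60 29 53
f 57 53 21
f 60 53 57
f 29 55 54
f 55 26 42
f 54 42 25
f 55 42 54
f 26 41 46
f 41 20 43
f 46 43 27
f 41 43 46
f 22 48 34
f 48 28 49
f 34 49 23
f 48 49 34
f 22 34 32
f 34 23 33
f 32 33 21
f 34 33 32
f 22 32 39
f 32 21 38
f 39 38 25
f 32 38 39
f 22 39 44
f 39 25 45
f 44 45 27
f 39 45 44
f 22 44 48
f 44 27 51
f 48 51 28
f 44 51 48
f 23 49 37
f 49 28 50
f 37 50 24
f 49 50 37
f 21 33 57
f 33 23 58
f 57 58 30
f 33 58 57
f 25 38 54
f 38 21 53
f 54 53 29
f 38 53 54
f 27 45 46
f 45 25 42
f 46 42 26
f 45 42 46
f 28 51 47
f 51 27 43
f 47 43 20
f 51 43 47



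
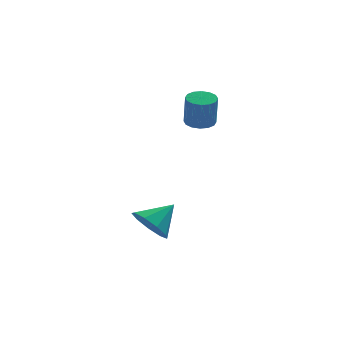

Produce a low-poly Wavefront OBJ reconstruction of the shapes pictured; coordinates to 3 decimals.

v -3.518 -2.154 -0.709
v -2.989 -2.415 -1.235
v -2.642 -1.746 -0.031
v -3.133 -1.908 -1.354
v -3.457 -1.516 -1.171
v -3.81 -1.423 -0.772
v -4.026 -1.672 -0.344
v -4.004 -2.146 -0.086
v -3.754 -2.625 -0.12
v -3.394 -2.883 -0.43
v -3.092 -2.8 -0.87
v -1.433 0.18 2.835
v -1.024 -0.165 2.768
v -1.017 -0.385 3.937
v -1.427 -0.04 4.005
v -0.903 0.083 2.814
v -0.896 -0.137 3.983
v -0.924 0.356 2.865
v -0.917 0.137 4.035
v -1.082 0.583 2.909
v -1.075 0.363 4.078
v -1.334 0.702 2.933
v -1.327 0.482 4.102
v -1.613 0.68 2.93
v -1.606 0.461 4.1
v -1.843 0.525 2.903
v -1.836 0.305 4.072
v -1.964 0.277 2.857
v -1.957 0.057 4.026
v -1.943 0.003 2.805
v -1.936 -0.216 3.975
v -1.785 -0.223 2.762
v -1.778 -0.443 3.931
v -1.533 -0.342 2.738
v -1.526 -0.562 3.907
v -1.254 -0.321 2.74
v -1.247 -0.54 3.91
f 2 1 4
f 2 4 3
f 4 1 5
f 4 5 3
f 5 1 6
f 5 6 3
f 6 1 7
f 6 7 3
f 7 1 8
f 7 8 3
f 8 1 9
f 8 9 3
f 9 1 10
f 9 10 3
f 10 1 11
f 10 11 3
f 11 1 2
f 11 2 3
f 13 12 16
f 13 16 14
f 14 16 17
f 14 17 15
f 16 12 18
f 16 18 17
f 17 18 19
f 17 19 15
f 18 12 20
f 18 20 19
f 19 20 21
f 19 21 15
f 20 12 22
f 20 22 21
f 21 22 23
f 21 23 15
f 22 12 24
f 22 24 23
f 23 24 25
f 23 25 15
f 24 12 26
f 24 26 25
f 25 26 27
f 25 27 15
f 26 12 28
f 26 28 27
f 27 28 29
f 27 29 15
f 28 12 30
f 28 30 29
f 29 30 31
f 29 31 15
f 30 12 32
f 30 32 31
f 31 32 33
f 31 33 15
f 32 12 34
f 32 34 33
f 33 34 35
f 33 35 15
f 34 12 36
f 34 36 35
f 35 36 37
f 35 37 15
f 36 12 13
f 36 13 37
f 37 13 14
f 37 14 15



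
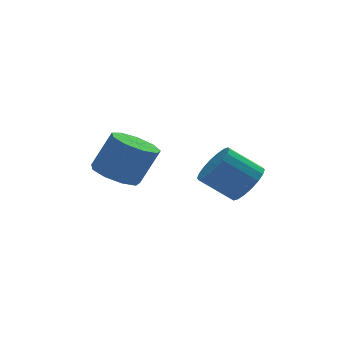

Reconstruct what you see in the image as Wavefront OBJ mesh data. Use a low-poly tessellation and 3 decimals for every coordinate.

v 2.254 -1.578 1.573
v 2.715 -1.716 2.187
v 1.708 -1.381 3.02
v 1.246 -1.242 2.407
v 2.773 -1.38 2.121
v 1.765 -1.045 2.955
v 2.728 -1.083 1.947
v 1.72 -0.748 2.781
v 2.588 -0.884 1.699
v 1.581 -0.549 2.533
v 2.383 -0.823 1.426
v 1.376 -0.487 2.26
v 2.152 -0.91 1.182
v 1.145 -0.575 2.016
v 1.941 -1.13 1.016
v 0.934 -0.795 1.849
v 1.792 -1.439 0.96
v 0.785 -1.104 1.793
v 1.735 -1.775 1.025
v 0.727 -1.44 1.859
v 1.78 -2.072 1.199
v 0.772 -1.737 2.033
v 1.919 -2.271 1.447
v 0.912 -1.936 2.281
v 2.124 -2.333 1.72
v 1.117 -1.997 2.554
v 2.355 -2.245 1.964
v 1.348 -1.91 2.798
v 2.566 -2.025 2.131
v 1.559 -1.69 2.964
v -1.025 2.007 0.884
v -0.256 1.877 0.499
v 0.415 1.844 1.852
v -0.355 1.973 2.236
v -0.356 2.46 0.563
v 0.315 2.427 1.916
v -0.769 2.831 0.777
v -0.098 2.798 2.13
v -1.302 2.816 1.041
v -0.631 2.783 2.393
v -1.706 2.423 1.231
v -1.035 2.389 2.584
v -1.791 1.834 1.259
v -1.12 1.801 2.612
v -1.518 1.327 1.111
v -0.847 1.293 2.464
v -1.014 1.137 0.857
v -0.344 1.104 2.209
v -0.516 1.355 0.615
v 0.155 1.321 1.968
f 2 1 5
f 2 5 3
f 3 5 6
f 3 6 4
f 5 1 7
f 5 7 6
f 6 7 8
f 6 8 4
f 7 1 9
f 7 9 8
f 8 9 10
f 8 10 4
f 9 1 11
f 9 11 10
f 10 11 12
f 10 12 4
f 11 1 13
f 11 13 12
f 12 13 14
f 12 14 4
f 13 1 15
f 13 15 14
f 14 15 16
f 14 16 4
f 15 1 17
f 15 17 16
f 16 17 18
f 16 18 4
f 17 1 19
f 17 19 18
f 18 19 20
f 18 20 4
f 19 1 21
f 19 21 20
f 20 21 22
f 20 22 4
f 21 1 23
f 21 23 22
f 22 23 24
f 22 24 4
f 23 1 25
f 23 25 24
f 24 25 26
f 24 26 4
f 25 1 27
f 25 27 26
f 26 27 28
f 26 28 4
f 27 1 29
f 27 29 28
f 28 29 30
f 28 30 4
f 29 1 2
f 29 2 30
f 30 2 3
f 30 3 4
f 32 31 35
f 32 35 33
f 33 35 36
f 33 36 34
f 35 31 37
f 35 37 36
f 36 37 38
f 36 38 34
f 37 31 39
f 37 39 38
f 38 39 40
f 38 40 34
f 39 31 41
f 39 41 40
f 40 41 42
f 40 42 34
f 41 31 43
f 41 43 42
f 42 43 44
f 42 44 34
f 43 31 45
f 43 45 44
f 44 45 46
f 44 46 34
f 45 31 47
f 45 47 46
f 46 47 48
f 46 48 34
f 47 31 49
f 47 49 48
f 48 49 50
f 48 50 34
f 49 31 32
f 49 32 50
f 50 32 33
f 50 33 34



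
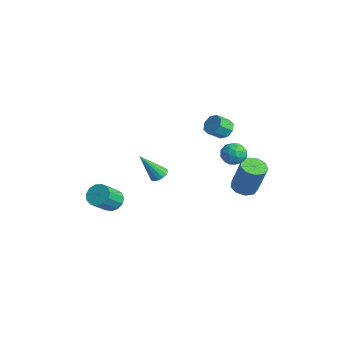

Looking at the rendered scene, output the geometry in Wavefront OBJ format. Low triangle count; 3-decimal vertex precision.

v -1.66 2.974 1.283
v -1.054 2.766 1.055
v -1.094 1.977 1.669
v -1.7 2.186 1.897
v -1.014 3.083 1.466
v -1.054 2.295 2.079
v -1.352 3.337 1.77
v -1.393 2.548 2.383
v -1.871 3.378 1.789
v -1.911 2.589 2.402
v -2.266 3.183 1.511
v -2.306 2.394 2.125
v -2.306 2.865 1.101
v -2.346 2.077 1.714
v -1.967 2.612 0.797
v -2.008 1.823 1.41
v -1.449 2.571 0.778
v -1.489 1.782 1.391
v -0.724 3.701 -3.121
v -0.006 3.895 -3.389
v 0.701 4.072 -1.367
v -0.016 3.879 -1.099
v -0.305 4.34 -3.324
v 0.402 4.517 -1.301
v -0.8 4.487 -3.163
v -0.092 4.664 -1.141
v -1.259 4.266 -2.983
v -0.552 4.443 -0.961
v -1.468 3.781 -2.868
v -0.76 3.958 -0.845
v -1.328 3.259 -2.871
v -0.621 3.436 -0.848
v -0.906 2.944 -2.991
v -0.199 3.121 -0.969
v -0.398 2.983 -3.172
v 0.309 3.16 -1.15
v -0.043 3.359 -3.329
v 0.664 3.536 -1.307
v -3.955 -2.871 -3.912
v -3.249 -2.879 -4.193
v -2.839 -3.958 -3.129
v -3.545 -3.949 -2.848
v -3.254 -2.579 -3.888
v -2.843 -3.658 -2.823
v -3.481 -2.372 -3.59
v -3.07 -3.451 -2.525
v -3.859 -2.323 -3.394
v -3.448 -3.402 -2.33
v -4.267 -2.448 -3.363
v -3.857 -3.526 -2.299
v -4.577 -2.707 -3.506
v -4.166 -3.786 -2.442
v -4.689 -3.018 -3.778
v -4.278 -4.097 -2.714
v -4.568 -3.282 -4.093
v -4.157 -4.361 -3.029
v -4.253 -3.416 -4.35
v -3.842 -4.495 -3.286
v -3.843 -3.376 -4.468
v -3.432 -4.455 -3.404
v -3.469 -3.176 -4.41
v -3.058 -4.255 -3.345
v -2.494 -0.696 -1.691
v -2.008 -1.006 -1.758
v -2.906 -1.684 -0.109
v -1.928 -0.77 -1.59
v -1.999 -0.515 -1.449
v -2.203 -0.308 -1.373
v -2.484 -0.205 -1.382
v -2.769 -0.234 -1.474
v -2.98 -0.386 -1.624
v -3.06 -0.621 -1.792
v -2.989 -0.877 -1.933
v -2.785 -1.084 -2.009
v -2.504 -1.187 -2
v -2.219 -1.158 -1.908
v -1.085 3.824 -0.367
v -0.582 3.495 -0.895
v -1.198 2.685 0.235
v -0.695 2.356 -0.293
v -0.425 2.89 0.237
v -0.355 3.594 -0.135
v -1.425 2.586 -0.525
v -1.355 3.29 -0.897
v -0.793 2.73 -0.992
v -0.175 2.918 -0.521
v -1.605 3.262 -0.139
v -0.987 3.45 0.332
v -0.824 3.759 -0.684
v -0.956 2.421 0.024
v -0.798 2.735 0.335
v -0.502 2.541 0.025
v -0.69 3.817 -0.237
v -0.395 3.624 -0.548
v -0.302 3.269 0.118
v -1.385 2.556 -0.112
v -1.09 2.363 -0.423
v -1.278 3.639 -0.685
v -0.982 3.445 -0.995
v -1.478 2.911 -0.778
v -0.652 3.116 -1.051
v -0.718 2.447 -0.697
v -1.147 2.582 -0.834
v -1.106 2.996 -1.053
v -0.289 3.227 -0.775
v -0.355 2.557 -0.42
v -0.196 2.871 -0.109
v -0.155 3.285 -0.328
v -0.412 2.777 -0.832
v -1.425 3.623 -0.24
v -1.491 2.953 0.115
v -1.625 2.895 -0.332
v -1.584 3.309 -0.551
v -1.062 3.733 0.037
v -1.128 3.064 0.391
v -0.674 3.184 0.393
v -0.633 3.598 0.174
v -1.368 3.403 0.172
f 2 1 5
f 2 5 3
f 3 5 6
f 3 6 4
f 5 1 7
f 5 7 6
f 6 7 8
f 6 8 4
f 7 1 9
f 7 9 8
f 8 9 10
f 8 10 4
f 9 1 11
f 9 11 10
f 10 11 12
f 10 12 4
f 11 1 13
f 11 13 12
f 12 13 14
f 12 14 4
f 13 1 15
f 13 15 14
f 14 15 16
f 14 16 4
f 15 1 17
f 15 17 16
f 16 17 18
f 16 18 4
f 17 1 2
f 17 2 18
f 18 2 3
f 18 3 4
f 20 19 23
f 20 23 21
f 21 23 24
f 21 24 22
f 23 19 25
f 23 25 24
f 24 25 26
f 24 26 22
f 25 19 27
f 25 27 26
f 26 27 28
f 26 28 22
f 27 19 29
f 27 29 28
f 28 29 30
f 28 30 22
f 29 19 31
f 29 31 30
f 30 31 32
f 30 32 22
f 31 19 33
f 31 33 32
f 32 33 34
f 32 34 22
f 33 19 35
f 33 35 34
f 34 35 36
f 34 36 22
f 35 19 37
f 35 37 36
f 36 37 38
f 36 38 22
f 37 19 20
f 37 20 38
f 38 20 21
f 38 21 22
f 40 39 43
f 40 43 41
f 41 43 44
f 41 44 42
f 43 39 45
f 43 45 44
f 44 45 46
f 44 46 42
f 45 39 47
f 45 47 46
f 46 47 48
f 46 48 42
f 47 39 49
f 47 49 48
f 48 49 50
f 48 50 42
f 49 39 51
f 49 51 50
f 50 51 52
f 50 52 42
f 51 39 53
f 51 53 52
f 52 53 54
f 52 54 42
f 53 39 55
f 53 55 54
f 54 55 56
f 54 56 42
f 55 39 57
f 55 57 56
f 56 57 58
f 56 58 42
f 57 39 59
f 57 59 58
f 58 59 60
f 58 60 42
f 59 39 61
f 59 61 60
f 60 61 62
f 60 62 42
f 61 39 40
f 61 40 62
f 62 40 41
f 62 41 42
f 64 63 66
f 64 66 65
f 66 63 67
f 66 67 65
f 67 63 68
f 67 68 65
f 68 63 69
f 68 69 65
f 69 63 70
f 69 70 65
f 70 63 71
f 70 71 65
f 71 63 72
f 71 72 65
f 72 63 73
f 72 73 65
f 73 63 74
f 73 74 65
f 74 63 75
f 74 75 65
f 75 63 76
f 75 76 65
f 76 63 64
f 76 64 65
f 77 114 93
f 114 88 117
f 93 117 82
f 114 117 93
f 77 93 89
f 93 82 94
f 89 94 78
f 93 94 89
f 77 89 98
f 89 78 99
f 98 99 84
f 89 99 98
f 77 98 110
f 98 84 113
f 110 113 87
f 98 113 110
f 77 110 114
f 110 87 118
f 114 118 88
f 110 118 114
f 78 94 105
f 94 82 108
f 105 108 86
f 94 108 105
f 82 117 95
f 117 88 116
f 95 116 81
f 117 116 95
f 88 118 115
f 118 87 111
f 115 111 79
f 118 111 115
f 87 113 112
f 113 84 100
f 112 100 83
f 113 100 112
f 84 99 104
f 99 78 101
f 104 101 85
f 99 101 104
f 80 106 92
f 106 86 107
f 92 107 81
f 106 107 92
f 80 92 90
f 92 81 91
f 90 91 79
f 92 91 90
f 80 90 97
f 90 79 96
f 97 96 83
f 90 96 97
f 80 97 102
f 97 83 103
f 102 103 85
f 97 103 102
f 80 102 106
f 102 85 109
f 106 109 86
f 102 109 106
f 81 107 95
f 107 86 108
f 95 108 82
f 107 108 95
f 79 91 115
f 91 81 116
f 115 116 88
f 91 116 115
f 83 96 112
f 96 79 111
f 112 111 87
f 96 111 112
f 85 103 104
f 103 83 100
f 104 100 84
f 103 100 104
f 86 109 105
f 109 85 101
f 105 101 78
f 109 101 105



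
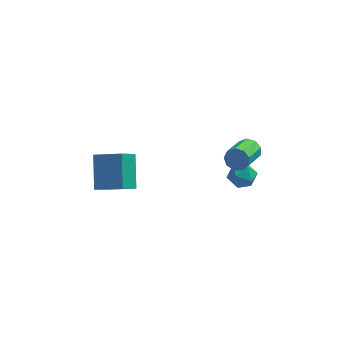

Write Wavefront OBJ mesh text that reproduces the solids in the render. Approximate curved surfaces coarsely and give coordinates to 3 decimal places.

v 3.297 -2.774 0.841
v 3.633 -3.151 0.342
v 3.059 -4.744 1.16
v 2.723 -4.366 1.659
v 3.931 -3.067 0.716
v 3.358 -4.659 1.534
v 3.933 -2.845 1.148
v 3.359 -4.438 1.966
v 3.637 -2.59 1.437
v 3.063 -4.183 2.255
v 3.182 -2.421 1.447
v 2.608 -4.014 2.264
v 2.78 -2.417 1.173
v 2.207 -4.01 1.991
v 2.621 -2.58 0.744
v 2.047 -4.173 1.562
v 2.777 -2.833 0.361
v 2.204 -4.426 1.179
v 3.177 -3.059 0.202
v 2.604 -4.651 1.02
v -3.137 -5.2 -0.478
v -3.316 -3.6 0.886
v -4.663 -4.884 -1.05
v -4.842 -3.283 0.314
v -2.518 -4.197 -1.574
v -2.697 -2.596 -0.21
v -4.044 -3.88 -2.146
v -4.223 -2.28 -0.782
v 3.195 -2.542 -0.625
v 3.809 -3.108 -0.877
v 2.191 -3.452 -1.023
v 2.805 -4.018 -1.275
v 2.693 -3.847 -0.427
v 3.313 -3.284 -0.181
v 2.687 -3.276 -1.719
v 3.307 -2.713 -1.473
v 3.495 -3.562 -1.554
v 3.498 -3.915 -0.755
v 2.502 -2.645 -1.145
v 2.505 -2.998 -0.346
f 2 1 5
f 2 5 3
f 3 5 6
f 3 6 4
f 5 1 7
f 5 7 6
f 6 7 8
f 6 8 4
f 7 1 9
f 7 9 8
f 8 9 10
f 8 10 4
f 9 1 11
f 9 11 10
f 10 11 12
f 10 12 4
f 11 1 13
f 11 13 12
f 12 13 14
f 12 14 4
f 13 1 15
f 13 15 14
f 14 15 16
f 14 16 4
f 15 1 17
f 15 17 16
f 16 17 18
f 16 18 4
f 17 1 19
f 17 19 18
f 18 19 20
f 18 20 4
f 19 1 2
f 19 2 20
f 20 2 3
f 20 3 4
f 22 24 21
f 25 22 21
f 21 24 23
f 23 25 21
f 22 28 24
f 26 22 25
f 26 28 22
f 24 28 23
f 27 25 23
f 23 28 27
f 27 26 25
f 28 26 27
f 29 40 34
f 29 34 30
f 29 30 36
f 29 36 39
f 29 39 40
f 30 34 38
f 34 40 33
f 40 39 31
f 39 36 35
f 36 30 37
f 32 38 33
f 32 33 31
f 32 31 35
f 32 35 37
f 32 37 38
f 33 38 34
f 31 33 40
f 35 31 39
f 37 35 36
f 38 37 30



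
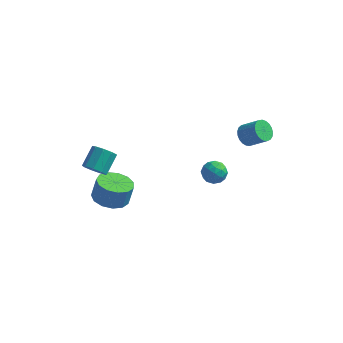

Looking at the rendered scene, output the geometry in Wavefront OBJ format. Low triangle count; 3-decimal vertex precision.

v -2.29 -0.014 -1.274
v -1.592 0.433 -1.504
v -1.412 0.661 -0.516
v -2.11 0.214 -0.286
v -1.963 0.746 -1.509
v -1.783 0.974 -0.521
v -2.437 0.817 -1.439
v -2.257 1.045 -0.451
v -2.864 0.625 -1.317
v -2.684 0.853 -0.328
v -3.11 0.23 -1.181
v -2.929 0.457 -0.193
v -3.095 -0.243 -1.075
v -2.915 -0.015 -0.086
v -2.824 -0.643 -1.032
v -2.644 -0.415 -0.044
v -2.384 -0.843 -1.066
v -2.204 -0.615 -0.078
v -1.914 -0.78 -1.166
v -1.734 -0.552 -0.178
v -1.564 -0.474 -1.3
v -1.384 -0.246 -0.312
v -1.444 -0.021 -1.427
v -1.264 0.206 -0.438
v -2.217 -2.059 2.773
v -1.765 -1.913 2.44
v -1.59 -1.055 3.055
v -2.043 -1.201 3.387
v -2.096 -1.745 2.3
v -1.921 -0.887 2.915
v -2.484 -1.724 2.381
v -2.309 -0.866 2.996
v -2.747 -1.86 2.645
v -2.572 -1.002 3.26
v -2.762 -2.089 2.969
v -2.588 -1.231 3.584
v -2.523 -2.304 3.201
v -2.348 -1.446 3.816
v -2.14 -2.404 3.232
v -1.965 -1.546 3.847
v -1.794 -2.343 3.049
v -1.619 -1.485 3.664
v -1.646 -2.149 2.736
v -1.471 -1.291 3.351
v 2.994 3.235 1.776
v 3.339 3.091 1.346
v 4.151 2.981 2.034
v 3.806 3.125 2.464
v 3.365 3.326 1.353
v 4.177 3.217 2.041
v 3.327 3.546 1.433
v 4.138 3.437 2.121
v 3.231 3.712 1.573
v 4.042 3.602 2.261
v 3.094 3.795 1.747
v 3.906 3.686 2.436
v 2.94 3.782 1.927
v 3.752 3.672 2.615
v 2.795 3.673 2.08
v 3.607 3.564 2.769
v 2.685 3.489 2.181
v 3.497 3.38 2.869
v 2.628 3.261 2.212
v 3.44 3.152 2.9
v 2.634 3.029 2.167
v 3.446 2.919 2.856
v 2.703 2.832 2.055
v 3.515 2.722 2.743
v 2.822 2.704 1.894
v 3.634 2.595 2.583
v 2.971 2.669 1.713
v 3.783 2.559 2.402
v 3.124 2.731 1.543
v 3.936 2.621 2.231
v 3.254 2.88 1.413
v 4.066 2.771 2.101
v 1.319 2.122 -0.269
v 1.717 2.601 -0.173
v 2.063 1.459 -0.047
v 2.461 1.938 0.049
v 1.985 1.839 0.451
v 1.526 2.249 0.313
v 2.254 1.811 -0.533
v 1.795 2.221 -0.671
v 2.296 2.409 -0.337
v 2.129 2.426 0.271
v 1.651 1.634 -0.491
v 1.484 1.651 0.117
v 1.453 2.42 -0.241
v 2.327 1.64 0.021
v 2.047 1.582 0.257
v 2.282 1.864 0.313
v 1.34 2.212 0.046
v 1.574 2.494 0.102
v 1.732 2.046 0.469
v 2.206 1.566 -0.322
v 2.44 1.848 -0.266
v 1.498 2.196 -0.533
v 1.733 2.478 -0.477
v 2.048 2.014 -0.689
v 2.027 2.589 -0.281
v 2.464 2.199 -0.15
v 2.343 2.124 -0.492
v 2.073 2.365 -0.573
v 1.929 2.599 0.077
v 2.367 2.209 0.208
v 2.087 2.151 0.444
v 1.817 2.392 0.363
v 2.269 2.486 -0.019
v 1.413 1.851 -0.428
v 1.851 1.461 -0.297
v 1.963 1.668 -0.583
v 1.693 1.909 -0.664
v 1.316 1.861 -0.07
v 1.753 1.471 0.061
v 1.707 1.695 0.353
v 1.437 1.936 0.272
v 1.511 1.574 -0.201
f 2 1 5
f 2 5 3
f 3 5 6
f 3 6 4
f 5 1 7
f 5 7 6
f 6 7 8
f 6 8 4
f 7 1 9
f 7 9 8
f 8 9 10
f 8 10 4
f 9 1 11
f 9 11 10
f 10 11 12
f 10 12 4
f 11 1 13
f 11 13 12
f 12 13 14
f 12 14 4
f 13 1 15
f 13 15 14
f 14 15 16
f 14 16 4
f 15 1 17
f 15 17 16
f 16 17 18
f 16 18 4
f 17 1 19
f 17 19 18
f 18 19 20
f 18 20 4
f 19 1 21
f 19 21 20
f 20 21 22
f 20 22 4
f 21 1 23
f 21 23 22
f 22 23 24
f 22 24 4
f 23 1 2
f 23 2 24
f 24 2 3
f 24 3 4
f 26 25 29
f 26 29 27
f 27 29 30
f 27 30 28
f 29 25 31
f 29 31 30
f 30 31 32
f 30 32 28
f 31 25 33
f 31 33 32
f 32 33 34
f 32 34 28
f 33 25 35
f 33 35 34
f 34 35 36
f 34 36 28
f 35 25 37
f 35 37 36
f 36 37 38
f 36 38 28
f 37 25 39
f 37 39 38
f 38 39 40
f 38 40 28
f 39 25 41
f 39 41 40
f 40 41 42
f 40 42 28
f 41 25 43
f 41 43 42
f 42 43 44
f 42 44 28
f 43 25 26
f 43 26 44
f 44 26 27
f 44 27 28
f 46 45 49
f 46 49 47
f 47 49 50
f 47 50 48
f 49 45 51
f 49 51 50
f 50 51 52
f 50 52 48
f 51 45 53
f 51 53 52
f 52 53 54
f 52 54 48
f 53 45 55
f 53 55 54
f 54 55 56
f 54 56 48
f 55 45 57
f 55 57 56
f 56 57 58
f 56 58 48
f 57 45 59
f 57 59 58
f 58 59 60
f 58 60 48
f 59 45 61
f 59 61 60
f 60 61 62
f 60 62 48
f 61 45 63
f 61 63 62
f 62 63 64
f 62 64 48
f 63 45 65
f 63 65 64
f 64 65 66
f 64 66 48
f 65 45 67
f 65 67 66
f 66 67 68
f 66 68 48
f 67 45 69
f 67 69 68
f 68 69 70
f 68 70 48
f 69 45 71
f 69 71 70
f 70 71 72
f 70 72 48
f 71 45 73
f 71 73 72
f 72 73 74
f 72 74 48
f 73 45 75
f 73 75 74
f 74 75 76
f 74 76 48
f 75 45 46
f 75 46 76
f 76 46 47
f 76 47 48
f 77 114 93
f 114 88 117
f 93 117 82
f 114 117 93
f 77 93 89
f 93 82 94
f 89 94 78
f 93 94 89
f 77 89 98
f 89 78 99
f 98 99 84
f 89 99 98
f 77 98 110
f 98 84 113
f 110 113 87
f 98 113 110
f 77 110 114
f 110 87 118
f 114 118 88
f 110 118 114
f 78 94 105
f 94 82 108
f 105 108 86
f 94 108 105
f 82 117 95
f 117 88 116
f 95 116 81
f 117 116 95
f 88 118 115
f 118 87 111
f 115 111 79
f 118 111 115
f 87 113 112
f 113 84 100
f 112 100 83
f 113 100 112
f 84 99 104
f 99 78 101
f 104 101 85
f 99 101 104
f 80 106 92
f 106 86 107
f 92 107 81
f 106 107 92
f 80 92 90
f 92 81 91
f 90 91 79
f 92 91 90
f 80 90 97
f 90 79 96
f 97 96 83
f 90 96 97
f 80 97 102
f 97 83 103
f 102 103 85
f 97 103 102
f 80 102 106
f 102 85 109
f 106 109 86
f 102 109 106
f 81 107 95
f 107 86 108
f 95 108 82
f 107 108 95
f 79 91 115
f 91 81 116
f 115 116 88
f 91 116 115
f 83 96 112
f 96 79 111
f 112 111 87
f 96 111 112
f 85 103 104
f 103 83 100
f 104 100 84
f 103 100 104
f 86 109 105
f 109 85 101
f 105 101 78
f 109 101 105



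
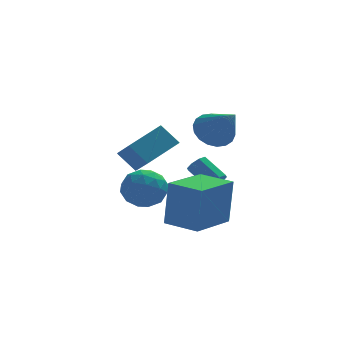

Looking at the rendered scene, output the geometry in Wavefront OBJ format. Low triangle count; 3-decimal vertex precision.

v -1.87 4.442 -2.459
v -1.218 4.014 -3.133
v -3.162 3.906 -3.367
v -2.51 3.478 -4.041
v -2.603 3.085 -3.092
v -1.804 3.416 -2.532
v -2.576 4.504 -3.968
v -1.777 4.835 -3.408
v -1.655 4.052 -4.066
v -1.671 3.175 -3.525
v -2.709 4.745 -2.975
v -2.725 3.868 -2.434
v -1.431 4.275 -2.717
v -2.949 3.645 -3.783
v -3.004 3.414 -3.226
v -2.621 3.162 -3.622
v -1.775 3.924 -2.363
v -1.392 3.672 -2.759
v -2.206 3.126 -2.735
v -2.988 4.248 -3.741
v -2.605 3.996 -4.137
v -1.759 4.758 -2.878
v -1.376 4.506 -3.274
v -2.174 4.794 -3.765
v -1.304 4.046 -3.661
v -2.064 3.73 -4.194
v -2.102 4.333 -4.152
v -1.633 4.528 -3.822
v -1.314 3.53 -3.343
v -2.074 3.215 -3.876
v -2.128 2.984 -3.319
v -1.658 3.179 -2.989
v -1.571 3.553 -3.891
v -2.306 4.705 -2.624
v -3.066 4.39 -3.157
v -2.722 4.741 -3.511
v -2.252 4.936 -3.181
v -2.316 4.19 -2.306
v -3.076 3.874 -2.839
v -2.747 3.392 -2.678
v -2.278 3.587 -2.348
v -2.809 4.367 -2.609
v 0.541 2.725 -2.561
v 0.805 3.119 -2.721
v 0.102 3.889 -1.978
v -0.161 3.495 -1.819
v 0.498 3.05 -2.939
v -0.205 3.82 -2.197
v 0.217 2.79 -2.936
v -0.486 3.56 -2.193
v 0.126 2.492 -2.713
v -0.577 3.262 -1.971
v 0.278 2.331 -2.402
v -0.425 3.101 -1.659
v 0.585 2.4 -2.183
v -0.118 3.17 -1.441
v 0.866 2.66 -2.187
v 0.163 3.43 -1.444
v 0.957 2.958 -2.409
v 0.254 3.728 -1.667
v -0.749 -0.599 -3.772
v -0.572 -0.513 -1.711
v -1.863 0.477 -3.721
v -1.687 0.562 -1.66
v 0.707 0.918 -3.96
v 0.883 1.003 -1.899
v -0.408 1.993 -3.909
v -0.231 2.079 -1.848
v -3.368 -1.136 0.989
v -2.077 -0.267 1.648
v -3.689 -0.087 0.236
v -2.398 0.781 0.895
v -2.722 -1.501 0.205
v -1.431 -0.633 0.864
v -3.043 -0.453 -0.548
v -1.752 0.416 0.111
v 0.383 2.593 0.29
v 1.052 3.146 0.561
v 0.977 1.267 1.53
v 0.748 3.244 0.81
v 0.372 3.212 0.957
v -0.002 3.058 0.971
v -0.3 2.811 0.851
v -0.463 2.521 0.619
v -0.458 2.246 0.322
v -0.287 2.039 0.019
v 0.017 1.942 -0.23
v 0.393 1.973 -0.377
v 0.767 2.128 -0.391
v 1.065 2.374 -0.271
v 1.228 2.664 -0.039
v 1.223 2.94 0.257
f 1 38 17
f 38 12 41
f 17 41 6
f 38 41 17
f 1 17 13
f 17 6 18
f 13 18 2
f 17 18 13
f 1 13 22
f 13 2 23
f 22 23 8
f 13 23 22
f 1 22 34
f 22 8 37
f 34 37 11
f 22 37 34
f 1 34 38
f 34 11 42
f 38 42 12
f 34 42 38
f 2 18 29
f 18 6 32
f 29 32 10
f 18 32 29
f 6 41 19
f 41 12 40
f 19 40 5
f 41 40 19
f 12 42 39
f 42 11 35
f 39 35 3
f 42 35 39
f 11 37 36
f 37 8 24
f 36 24 7
f 37 24 36
f 8 23 28
f 23 2 25
f 28 25 9
f 23 25 28
f 4 30 16
f 30 10 31
f 16 31 5
f 30 31 16
f 4 16 14
f 16 5 15
f 14 15 3
f 16 15 14
f 4 14 21
f 14 3 20
f 21 20 7
f 14 20 21
f 4 21 26
f 21 7 27
f 26 27 9
f 21 27 26
f 4 26 30
f 26 9 33
f 30 33 10
f 26 33 30
f 5 31 19
f 31 10 32
f 19 32 6
f 31 32 19
f 3 15 39
f 15 5 40
f 39 40 12
f 15 40 39
f 7 20 36
f 20 3 35
f 36 35 11
f 20 35 36
f 9 27 28
f 27 7 24
f 28 24 8
f 27 24 28
f 10 33 29
f 33 9 25
f 29 25 2
f 33 25 29
f 44 43 47
f 44 47 45
f 45 47 48
f 45 48 46
f 47 43 49
f 47 49 48
f 48 49 50
f 48 50 46
f 49 43 51
f 49 51 50
f 50 51 52
f 50 52 46
f 51 43 53
f 51 53 52
f 52 53 54
f 52 54 46
f 53 43 55
f 53 55 54
f 54 55 56
f 54 56 46
f 55 43 57
f 55 57 56
f 56 57 58
f 56 58 46
f 57 43 59
f 57 59 58
f 58 59 60
f 58 60 46
f 59 43 44
f 59 44 60
f 60 44 45
f 60 45 46
f 62 64 61
f 65 62 61
f 61 64 63
f 63 65 61
f 62 68 64
f 66 62 65
f 66 68 62
f 64 68 63
f 67 65 63
f 63 68 67
f 67 66 65
f 68 66 67
f 70 72 69
f 73 70 69
f 69 72 71
f 71 73 69
f 70 76 72
f 74 70 73
f 74 76 70
f 72 76 71
f 75 73 71
f 71 76 75
f 75 74 73
f 76 74 75
f 78 77 80
f 78 80 79
f 80 77 81
f 80 81 79
f 81 77 82
f 81 82 79
f 82 77 83
f 82 83 79
f 83 77 84
f 83 84 79
f 84 77 85
f 84 85 79
f 85 77 86
f 85 86 79
f 86 77 87
f 86 87 79
f 87 77 88
f 87 88 79
f 88 77 89
f 88 89 79
f 89 77 90
f 89 90 79
f 90 77 91
f 90 91 79
f 91 77 92
f 91 92 79
f 92 77 78
f 92 78 79



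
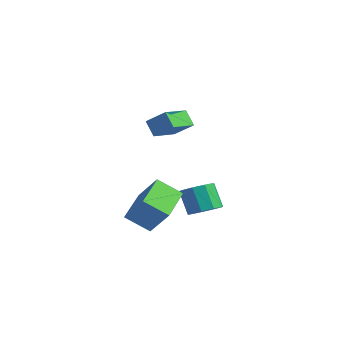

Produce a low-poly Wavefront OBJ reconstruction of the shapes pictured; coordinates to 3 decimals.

v -2.822 1.577 -3.712
v -2.29 0.878 -3.378
v -3.087 0.923 -2.014
v -3.618 1.623 -2.348
v -2.02 1.444 -3.239
v -2.817 1.49 -1.876
v -2.125 2.073 -3.322
v -2.922 2.119 -1.958
v -2.556 2.47 -3.587
v -3.353 2.516 -2.223
v -3.112 2.449 -3.91
v -3.908 2.495 -2.546
v -3.531 2.02 -4.141
v -4.328 2.066 -2.777
v -3.619 1.384 -4.171
v -4.415 1.429 -2.807
v -3.334 0.838 -3.986
v -4.13 0.884 -2.622
v -2.809 0.638 -3.673
v -3.605 0.684 -2.309
v -2.754 -3.483 -2.779
v -1.589 -3.215 -1.366
v -3.92 -1.768 -2.142
v -2.756 -1.5 -0.729
v -1.884 -2.56 -3.671
v -0.72 -2.292 -2.258
v -3.051 -0.845 -3.034
v -1.886 -0.577 -1.621
v -2.966 -2.007 3.234
v -1.97 -1.571 4.035
v -3.371 -0.464 2.899
v -2.375 -0.029 3.7
v -2.325 -2.011 2.44
v -1.329 -1.576 3.241
v -2.73 -0.469 2.105
v -1.734 -0.033 2.906
f 2 1 5
f 2 5 3
f 3 5 6
f 3 6 4
f 5 1 7
f 5 7 6
f 6 7 8
f 6 8 4
f 7 1 9
f 7 9 8
f 8 9 10
f 8 10 4
f 9 1 11
f 9 11 10
f 10 11 12
f 10 12 4
f 11 1 13
f 11 13 12
f 12 13 14
f 12 14 4
f 13 1 15
f 13 15 14
f 14 15 16
f 14 16 4
f 15 1 17
f 15 17 16
f 16 17 18
f 16 18 4
f 17 1 19
f 17 19 18
f 18 19 20
f 18 20 4
f 19 1 2
f 19 2 20
f 20 2 3
f 20 3 4
f 22 24 21
f 25 22 21
f 21 24 23
f 23 25 21
f 22 28 24
f 26 22 25
f 26 28 22
f 24 28 23
f 27 25 23
f 23 28 27
f 27 26 25
f 28 26 27
f 30 32 29
f 33 30 29
f 29 32 31
f 31 33 29
f 30 36 32
f 34 30 33
f 34 36 30
f 32 36 31
f 35 33 31
f 31 36 35
f 35 34 33
f 36 34 35



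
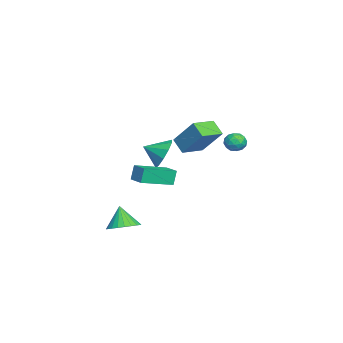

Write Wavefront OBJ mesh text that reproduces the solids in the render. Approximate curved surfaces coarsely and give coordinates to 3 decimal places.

v -0.829 -1.066 -2.007
v -1.097 -0.916 -1.077
v 0.018 -0.428 -1.865
v -0.25 -0.278 -0.935
v 0.29 -2.682 -1.425
v 0.022 -2.532 -0.495
v 1.137 -2.044 -1.283
v 0.869 -1.894 -0.353
v -1.821 -1.138 -0.35
v -1.382 -1.529 -1.245
v -1.759 -2.262 0.17
v -0.893 -1.32 -0.852
v -0.758 -1.042 -0.268
v -1.029 -0.8 0.285
v -1.602 -0.688 0.595
v -2.259 -0.748 0.544
v -2.748 -0.956 0.151
v -2.883 -1.235 -0.433
v -2.612 -1.476 -0.986
v -2.039 -1.588 -1.296
v 3.052 0.356 1.843
v 2.45 -0.168 2.494
v 1.999 1.299 1.628
v 1.397 0.775 2.279
v 3.723 1.445 3.341
v 3.121 0.921 3.992
v 2.67 2.388 3.126
v 2.068 1.864 3.777
v -3.084 2.75 -0.292
v -2.773 3.259 0.041
v -2.847 2.061 0.539
v -2.536 2.57 0.872
v -3.215 2.578 0.792
v -3.361 3.005 0.278
v -2.259 2.315 0.302
v -2.405 2.742 -0.212
v -2.263 2.99 0.408
v -2.854 3.153 0.711
v -2.766 2.167 -0.131
v -3.357 2.33 0.172
v -2.949 3.065 -0.199
v -2.671 2.255 0.779
v -3.07 2.26 0.731
v -2.887 2.559 0.927
v -3.295 2.916 -0.059
v -3.112 3.215 0.137
v -3.372 2.815 0.578
v -2.508 2.105 0.443
v -2.325 2.404 0.639
v -2.733 2.761 -0.347
v -2.55 3.06 -0.151
v -2.248 2.505 0.002
v -2.467 3.206 0.213
v -2.327 2.801 0.702
v -2.165 2.652 0.367
v -2.251 2.902 0.065
v -2.814 3.302 0.391
v -2.675 2.897 0.88
v -3.074 2.902 0.833
v -3.159 3.152 0.531
v -2.514 3.144 0.607
v -2.945 2.423 -0.3
v -2.806 2.018 0.189
v -2.461 2.168 0.049
v -2.546 2.418 -0.253
v -3.293 2.519 -0.122
v -3.153 2.114 0.367
v -3.369 2.418 0.515
v -3.455 2.668 0.213
v -3.106 2.176 -0.027
v 1.446 -2.931 -4.489
v 2.2 -3.463 -4.263
v 0.854 -3.229 -3.211
v 2.306 -3.131 -4.137
v 2.28 -2.768 -4.065
v 2.128 -2.43 -4.057
v 1.872 -2.169 -4.115
v 1.551 -2.023 -4.229
v 1.214 -2.016 -4.384
v 0.912 -2.148 -4.554
v 0.692 -2.4 -4.715
v 0.587 -2.732 -4.841
v 0.612 -3.094 -4.914
v 0.765 -3.432 -4.922
v 1.021 -3.694 -4.864
v 1.342 -3.839 -4.749
v 1.679 -3.846 -4.594
v 1.98 -3.714 -4.424
f 2 4 1
f 5 2 1
f 1 4 3
f 3 5 1
f 2 8 4
f 6 2 5
f 6 8 2
f 4 8 3
f 7 5 3
f 3 8 7
f 7 6 5
f 8 6 7
f 10 9 12
f 10 12 11
f 12 9 13
f 12 13 11
f 13 9 14
f 13 14 11
f 14 9 15
f 14 15 11
f 15 9 16
f 15 16 11
f 16 9 17
f 16 17 11
f 17 9 18
f 17 18 11
f 18 9 19
f 18 19 11
f 19 9 20
f 19 20 11
f 20 9 10
f 20 10 11
f 22 24 21
f 25 22 21
f 21 24 23
f 23 25 21
f 22 28 24
f 26 22 25
f 26 28 22
f 24 28 23
f 27 25 23
f 23 28 27
f 27 26 25
f 28 26 27
f 29 66 45
f 66 40 69
f 45 69 34
f 66 69 45
f 29 45 41
f 45 34 46
f 41 46 30
f 45 46 41
f 29 41 50
f 41 30 51
f 50 51 36
f 41 51 50
f 29 50 62
f 50 36 65
f 62 65 39
f 50 65 62
f 29 62 66
f 62 39 70
f 66 70 40
f 62 70 66
f 30 46 57
f 46 34 60
f 57 60 38
f 46 60 57
f 34 69 47
f 69 40 68
f 47 68 33
f 69 68 47
f 40 70 67
f 70 39 63
f 67 63 31
f 70 63 67
f 39 65 64
f 65 36 52
f 64 52 35
f 65 52 64
f 36 51 56
f 51 30 53
f 56 53 37
f 51 53 56
f 32 58 44
f 58 38 59
f 44 59 33
f 58 59 44
f 32 44 42
f 44 33 43
f 42 43 31
f 44 43 42
f 32 42 49
f 42 31 48
f 49 48 35
f 42 48 49
f 32 49 54
f 49 35 55
f 54 55 37
f 49 55 54
f 32 54 58
f 54 37 61
f 58 61 38
f 54 61 58
f 33 59 47
f 59 38 60
f 47 60 34
f 59 60 47
f 31 43 67
f 43 33 68
f 67 68 40
f 43 68 67
f 35 48 64
f 48 31 63
f 64 63 39
f 48 63 64
f 37 55 56
f 55 35 52
f 56 52 36
f 55 52 56
f 38 61 57
f 61 37 53
f 57 53 30
f 61 53 57
f 72 71 74
f 72 74 73
f 74 71 75
f 74 75 73
f 75 71 76
f 75 76 73
f 76 71 77
f 76 77 73
f 77 71 78
f 77 78 73
f 78 71 79
f 78 79 73
f 79 71 80
f 79 80 73
f 80 71 81
f 80 81 73
f 81 71 82
f 81 82 73
f 82 71 83
f 82 83 73
f 83 71 84
f 83 84 73
f 84 71 85
f 84 85 73
f 85 71 86
f 85 86 73
f 86 71 87
f 86 87 73
f 87 71 88
f 87 88 73
f 88 71 72
f 88 72 73



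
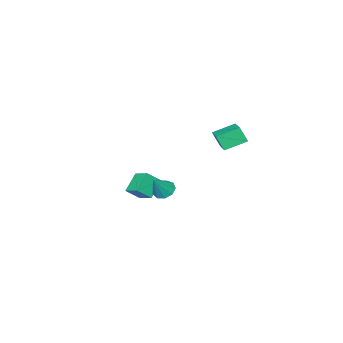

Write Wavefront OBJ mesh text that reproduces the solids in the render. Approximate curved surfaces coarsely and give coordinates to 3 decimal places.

v 0.748 -4.183 -2.528
v 1.391 -4.503 -1.921
v 0.837 -3.186 -2.096
v 1.479 -3.506 -1.489
v 1.641 -3.914 -3.331
v 2.283 -4.234 -2.724
v 1.729 -2.917 -2.899
v 2.372 -3.237 -2.292
v 3.194 -0.33 -0.78
v 3.601 -0.675 -1.077
v 3.966 -0.23 0.16
v 3.661 -0.272 -1.169
v 3.503 0.103 -1.079
v 3.2 0.276 -0.849
v 2.895 0.166 -0.587
v 2.73 -0.177 -0.415
v 2.782 -0.591 -0.414
v 3.027 -0.883 -0.584
v 3.35 -0.916 -0.846
v 1.546 1.781 2.406
v 1.699 1.38 3.197
v 0.566 2.32 2.87
v 0.72 1.919 3.661
v 2.4 2.961 2.839
v 2.554 2.56 3.63
v 1.421 3.5 3.303
v 1.574 3.099 4.094
f 2 4 1
f 5 2 1
f 1 4 3
f 3 5 1
f 2 8 4
f 6 2 5
f 6 8 2
f 4 8 3
f 7 5 3
f 3 8 7
f 7 6 5
f 8 6 7
f 10 9 12
f 10 12 11
f 12 9 13
f 12 13 11
f 13 9 14
f 13 14 11
f 14 9 15
f 14 15 11
f 15 9 16
f 15 16 11
f 16 9 17
f 16 17 11
f 17 9 18
f 17 18 11
f 18 9 19
f 18 19 11
f 19 9 10
f 19 10 11
f 21 23 20
f 24 21 20
f 20 23 22
f 22 24 20
f 21 27 23
f 25 21 24
f 25 27 21
f 23 27 22
f 26 24 22
f 22 27 26
f 26 25 24
f 27 25 26

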